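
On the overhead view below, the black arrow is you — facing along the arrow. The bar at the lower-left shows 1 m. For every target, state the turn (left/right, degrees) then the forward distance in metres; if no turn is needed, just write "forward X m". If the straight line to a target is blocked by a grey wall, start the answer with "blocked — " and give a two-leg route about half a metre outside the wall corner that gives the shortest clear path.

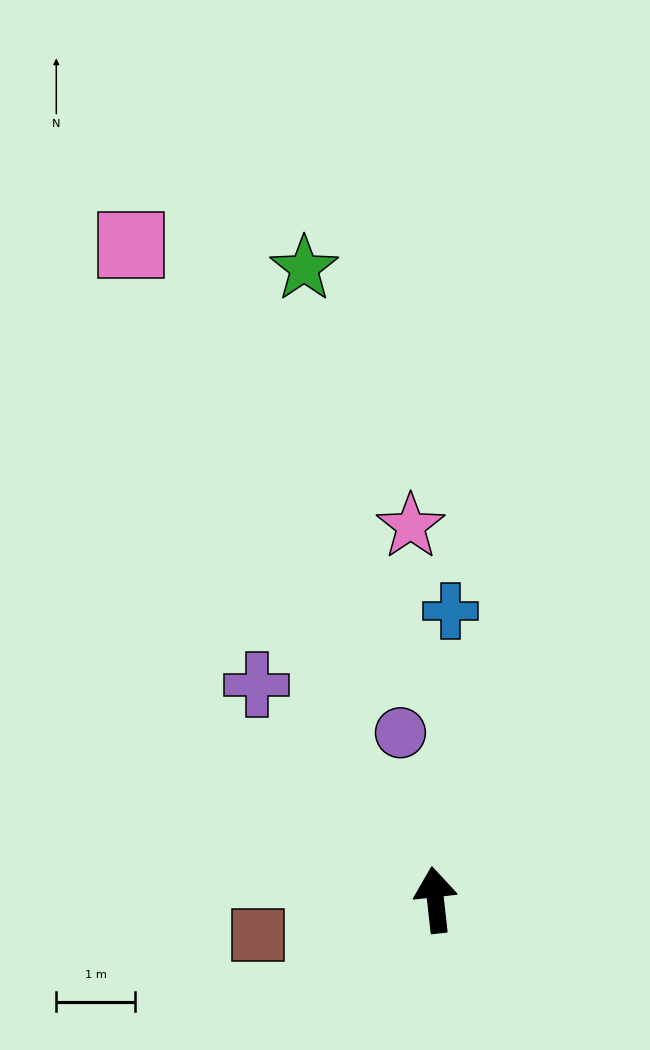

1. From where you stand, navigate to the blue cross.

turn right 9°, forward 3.7 m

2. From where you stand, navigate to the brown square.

turn left 95°, forward 2.3 m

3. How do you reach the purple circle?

turn left 6°, forward 2.2 m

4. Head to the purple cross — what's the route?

turn left 33°, forward 3.6 m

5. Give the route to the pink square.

turn left 19°, forward 9.2 m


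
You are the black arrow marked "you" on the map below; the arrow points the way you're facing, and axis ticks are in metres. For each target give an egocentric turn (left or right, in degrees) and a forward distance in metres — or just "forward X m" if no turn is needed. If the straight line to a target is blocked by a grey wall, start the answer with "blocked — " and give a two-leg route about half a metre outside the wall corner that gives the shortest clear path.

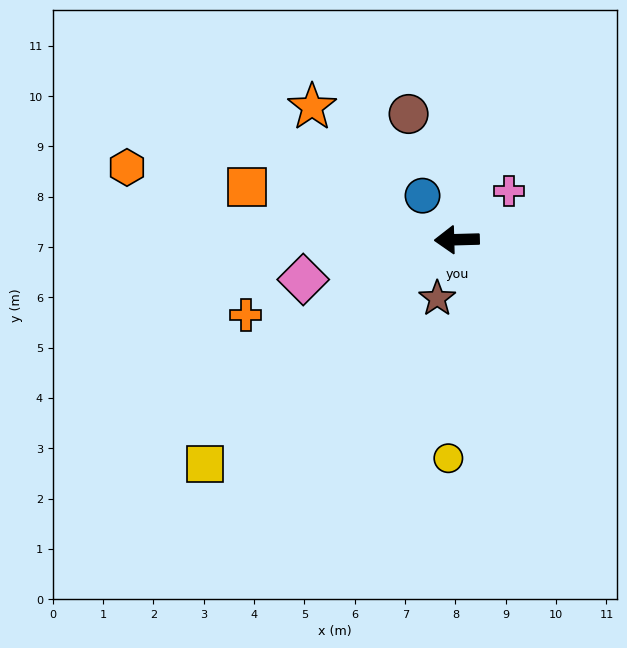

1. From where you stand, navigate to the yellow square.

turn left 40°, forward 6.7 m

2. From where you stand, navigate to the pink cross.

turn right 139°, forward 1.4 m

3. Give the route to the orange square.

turn right 16°, forward 4.3 m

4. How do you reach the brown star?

turn left 70°, forward 1.2 m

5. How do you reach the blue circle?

turn right 54°, forward 1.1 m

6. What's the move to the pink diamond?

turn left 13°, forward 3.2 m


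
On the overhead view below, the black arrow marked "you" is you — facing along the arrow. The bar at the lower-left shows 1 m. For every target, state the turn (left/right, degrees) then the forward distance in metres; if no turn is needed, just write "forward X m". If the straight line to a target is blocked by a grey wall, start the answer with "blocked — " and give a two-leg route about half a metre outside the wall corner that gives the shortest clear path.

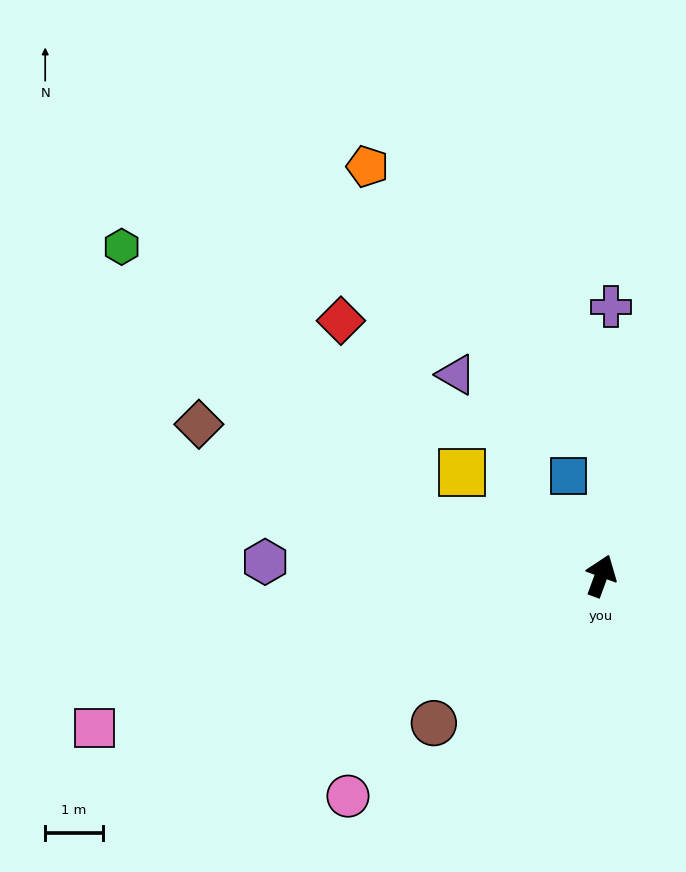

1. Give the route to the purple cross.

turn left 18°, forward 4.7 m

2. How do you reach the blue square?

turn left 38°, forward 1.8 m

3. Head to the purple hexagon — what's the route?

turn left 108°, forward 5.8 m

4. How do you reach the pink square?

turn left 127°, forward 9.1 m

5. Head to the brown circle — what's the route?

turn left 152°, forward 3.9 m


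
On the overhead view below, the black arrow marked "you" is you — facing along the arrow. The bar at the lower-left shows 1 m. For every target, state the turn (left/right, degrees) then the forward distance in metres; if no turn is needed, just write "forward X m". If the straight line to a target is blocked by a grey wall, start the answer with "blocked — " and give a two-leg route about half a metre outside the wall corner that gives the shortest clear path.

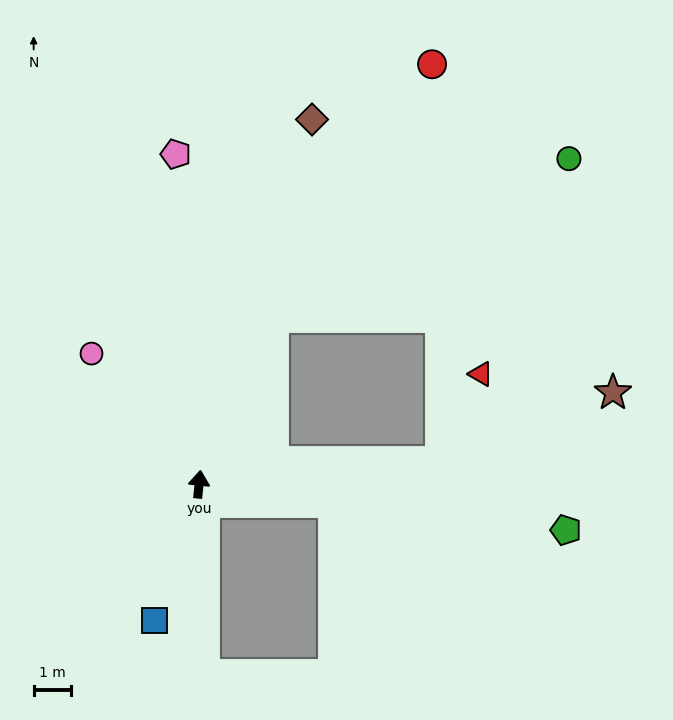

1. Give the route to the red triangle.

blocked — turn right 79°, forward 6.5 m, then turn left 61°, forward 2.6 m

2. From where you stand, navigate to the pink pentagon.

turn left 10°, forward 8.8 m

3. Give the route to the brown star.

blocked — turn right 79°, forward 6.5 m, then turn left 17°, forward 4.9 m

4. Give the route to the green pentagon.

turn right 91°, forward 9.8 m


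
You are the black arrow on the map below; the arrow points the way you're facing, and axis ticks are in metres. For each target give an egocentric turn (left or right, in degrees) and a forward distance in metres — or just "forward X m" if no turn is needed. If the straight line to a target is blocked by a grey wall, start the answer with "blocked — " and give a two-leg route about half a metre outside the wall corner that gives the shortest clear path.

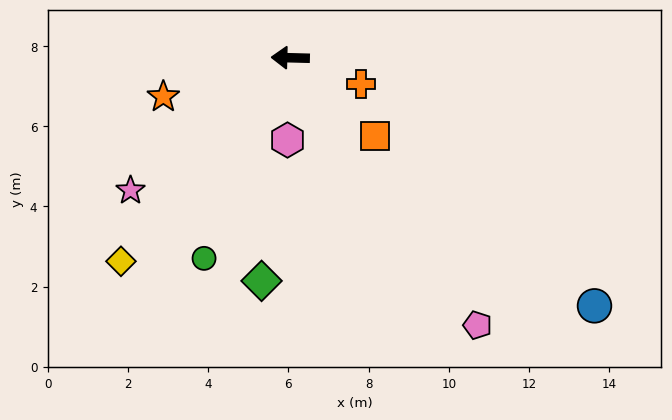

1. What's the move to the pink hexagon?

turn left 89°, forward 2.1 m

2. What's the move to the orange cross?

turn left 161°, forward 1.9 m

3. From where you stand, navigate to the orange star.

turn left 19°, forward 3.3 m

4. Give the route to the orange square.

turn left 139°, forward 2.9 m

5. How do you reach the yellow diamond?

turn left 52°, forward 6.6 m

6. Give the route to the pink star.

turn left 41°, forward 5.2 m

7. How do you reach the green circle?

turn left 68°, forward 5.4 m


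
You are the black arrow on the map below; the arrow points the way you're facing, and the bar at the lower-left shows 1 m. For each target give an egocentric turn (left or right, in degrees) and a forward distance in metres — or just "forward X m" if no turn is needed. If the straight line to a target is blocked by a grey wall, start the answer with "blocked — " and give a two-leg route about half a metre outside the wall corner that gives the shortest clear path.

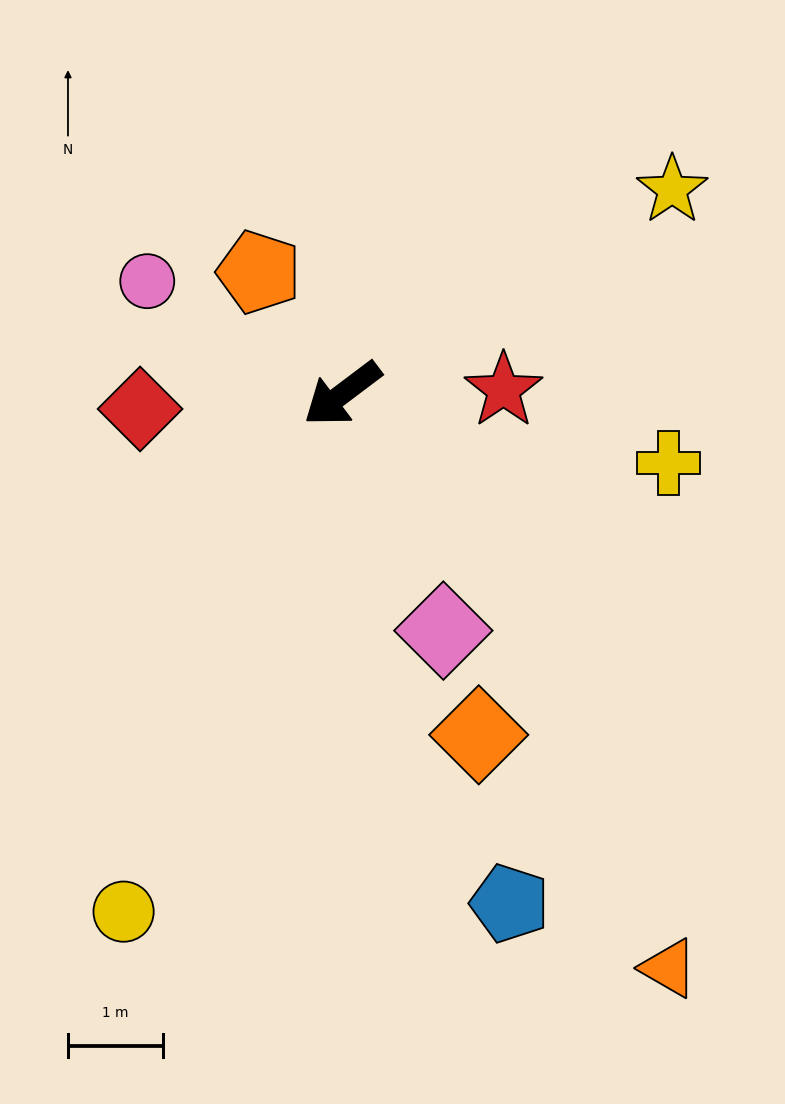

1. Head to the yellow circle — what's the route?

turn left 30°, forward 5.9 m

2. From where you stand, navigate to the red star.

turn left 144°, forward 1.7 m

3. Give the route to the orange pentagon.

turn right 93°, forward 1.6 m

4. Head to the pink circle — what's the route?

turn right 67°, forward 2.4 m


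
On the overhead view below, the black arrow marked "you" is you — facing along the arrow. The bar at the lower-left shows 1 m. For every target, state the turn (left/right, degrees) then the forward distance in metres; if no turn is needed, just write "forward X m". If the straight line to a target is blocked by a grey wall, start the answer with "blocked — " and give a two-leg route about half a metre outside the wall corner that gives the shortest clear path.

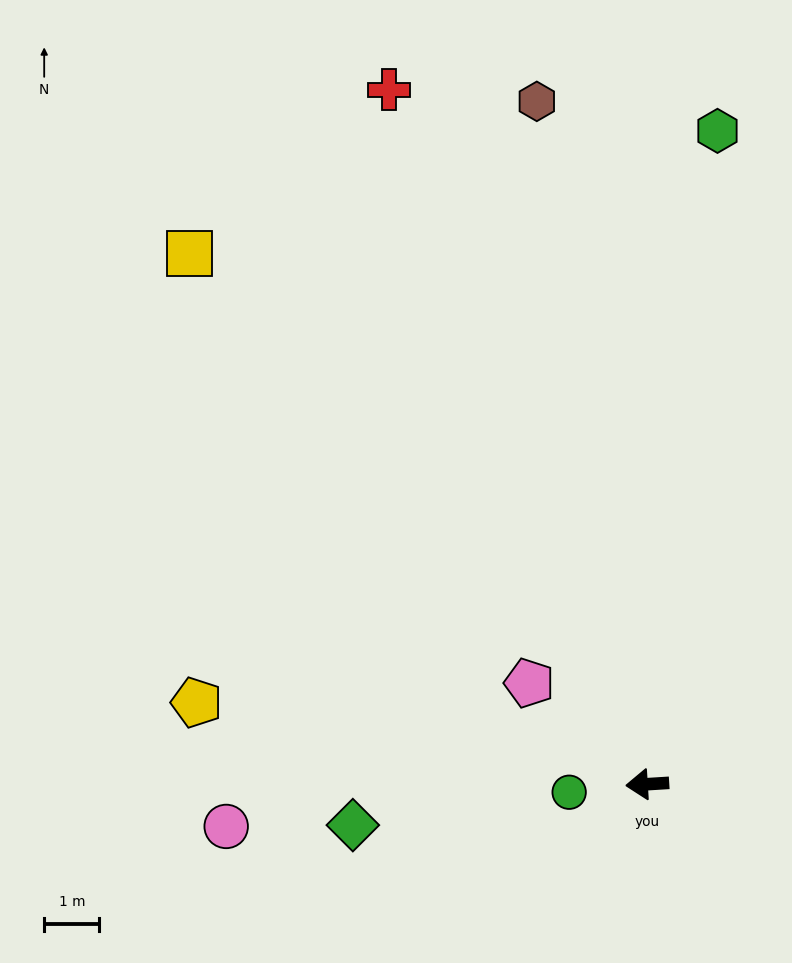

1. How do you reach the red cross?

turn right 73°, forward 13.4 m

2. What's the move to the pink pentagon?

turn right 44°, forward 2.8 m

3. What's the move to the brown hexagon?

turn right 84°, forward 12.5 m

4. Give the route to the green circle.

turn left 2°, forward 1.4 m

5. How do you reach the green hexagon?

turn right 100°, forward 11.9 m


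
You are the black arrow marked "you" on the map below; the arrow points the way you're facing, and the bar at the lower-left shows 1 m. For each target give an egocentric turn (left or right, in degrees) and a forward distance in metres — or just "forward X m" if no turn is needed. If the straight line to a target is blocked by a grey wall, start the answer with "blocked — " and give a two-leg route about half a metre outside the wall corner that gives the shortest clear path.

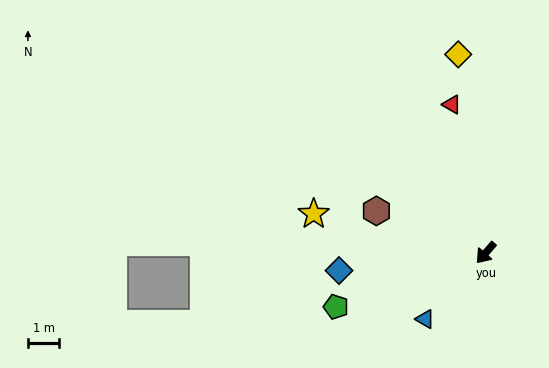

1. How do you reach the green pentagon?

turn right 29°, forward 5.1 m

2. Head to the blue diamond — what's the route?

turn right 42°, forward 4.7 m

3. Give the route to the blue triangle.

forward 2.9 m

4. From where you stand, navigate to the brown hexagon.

turn right 70°, forward 3.8 m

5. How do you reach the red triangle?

turn right 126°, forward 4.9 m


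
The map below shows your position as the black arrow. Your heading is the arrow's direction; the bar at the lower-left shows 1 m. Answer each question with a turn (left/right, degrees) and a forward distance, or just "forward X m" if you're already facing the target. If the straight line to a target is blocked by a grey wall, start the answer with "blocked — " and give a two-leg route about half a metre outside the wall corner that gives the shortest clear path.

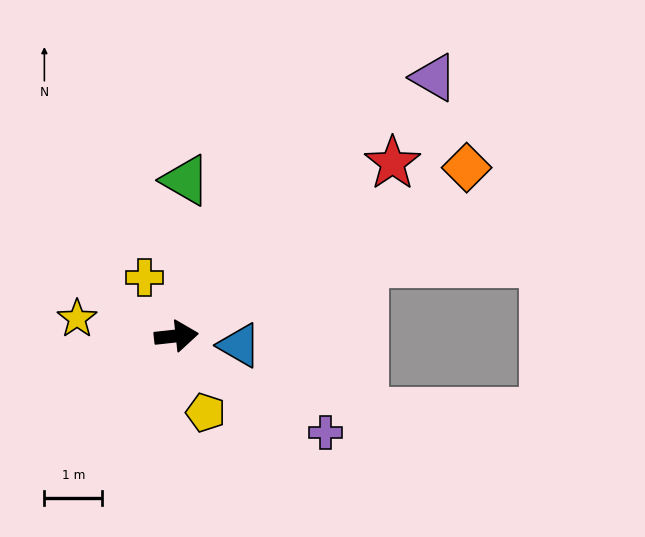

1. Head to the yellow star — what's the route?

turn left 164°, forward 1.7 m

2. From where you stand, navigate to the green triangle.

turn left 80°, forward 2.7 m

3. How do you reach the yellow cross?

turn left 112°, forward 1.2 m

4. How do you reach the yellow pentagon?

turn right 75°, forward 1.4 m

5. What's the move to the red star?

turn left 32°, forward 4.8 m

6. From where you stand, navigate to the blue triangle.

turn right 15°, forward 1.1 m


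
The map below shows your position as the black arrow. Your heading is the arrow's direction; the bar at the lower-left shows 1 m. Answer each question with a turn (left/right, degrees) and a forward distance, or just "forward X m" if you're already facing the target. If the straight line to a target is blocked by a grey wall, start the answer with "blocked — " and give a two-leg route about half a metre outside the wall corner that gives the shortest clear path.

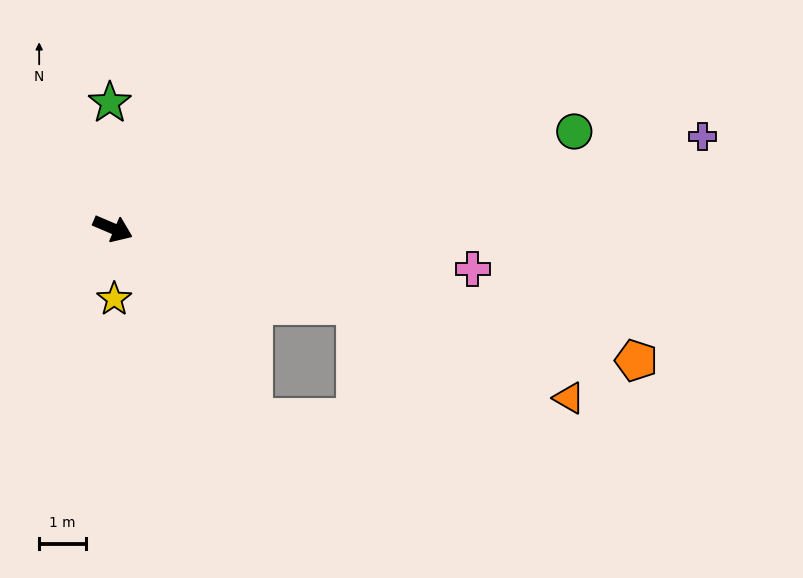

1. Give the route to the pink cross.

turn left 17°, forward 7.7 m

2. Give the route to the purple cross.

turn left 32°, forward 12.7 m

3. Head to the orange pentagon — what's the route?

turn left 9°, forward 11.5 m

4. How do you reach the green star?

turn left 115°, forward 2.7 m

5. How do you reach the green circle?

turn left 35°, forward 10.0 m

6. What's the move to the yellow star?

turn right 66°, forward 1.5 m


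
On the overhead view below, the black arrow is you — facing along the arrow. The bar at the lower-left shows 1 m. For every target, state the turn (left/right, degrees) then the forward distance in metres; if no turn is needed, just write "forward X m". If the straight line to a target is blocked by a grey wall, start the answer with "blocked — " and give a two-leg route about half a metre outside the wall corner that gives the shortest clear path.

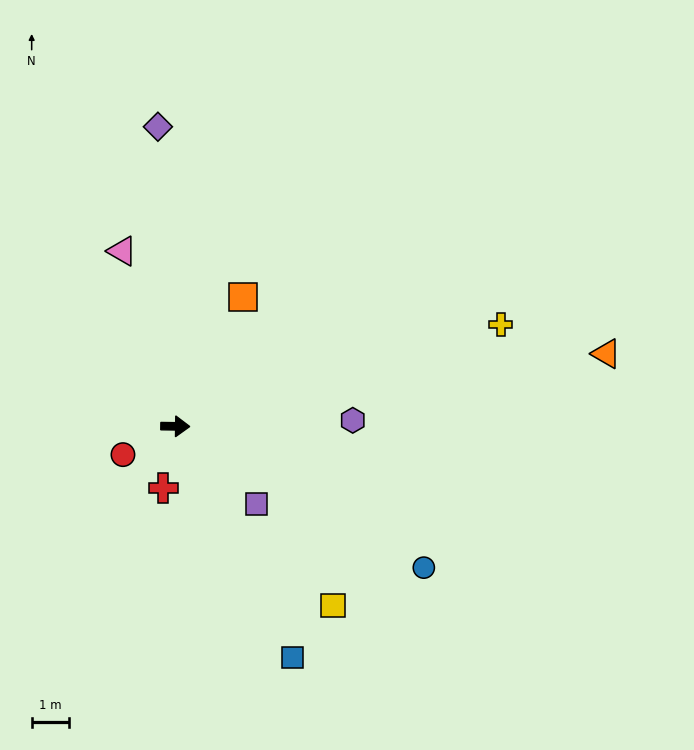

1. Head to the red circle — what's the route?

turn right 151°, forward 1.6 m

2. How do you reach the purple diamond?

turn left 94°, forward 8.0 m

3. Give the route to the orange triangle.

turn left 10°, forward 11.7 m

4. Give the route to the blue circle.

turn right 29°, forward 7.7 m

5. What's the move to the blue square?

turn right 62°, forward 6.9 m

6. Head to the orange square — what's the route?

turn left 63°, forward 3.9 m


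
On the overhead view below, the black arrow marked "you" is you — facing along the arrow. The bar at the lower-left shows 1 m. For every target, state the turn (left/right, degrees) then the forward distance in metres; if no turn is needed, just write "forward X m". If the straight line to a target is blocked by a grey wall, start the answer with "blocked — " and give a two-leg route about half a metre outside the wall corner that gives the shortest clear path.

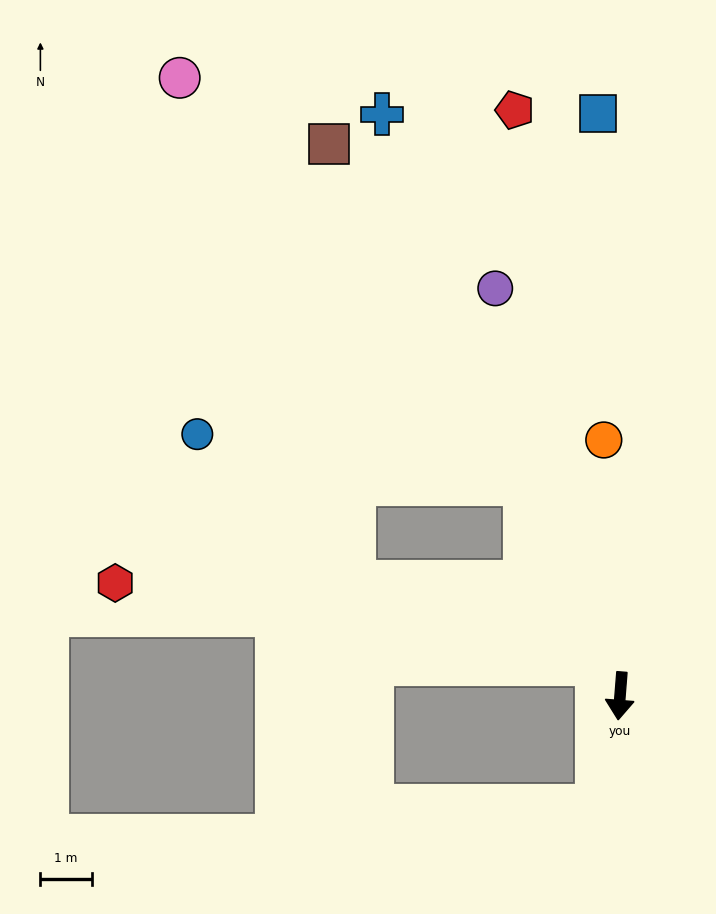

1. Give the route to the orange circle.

turn right 172°, forward 5.0 m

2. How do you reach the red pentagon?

turn right 165°, forward 11.6 m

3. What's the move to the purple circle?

turn right 158°, forward 8.3 m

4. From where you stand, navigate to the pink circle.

blocked — turn right 151°, forward 4.5 m, then turn left 16°, forward 10.4 m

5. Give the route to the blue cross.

turn right 153°, forward 12.3 m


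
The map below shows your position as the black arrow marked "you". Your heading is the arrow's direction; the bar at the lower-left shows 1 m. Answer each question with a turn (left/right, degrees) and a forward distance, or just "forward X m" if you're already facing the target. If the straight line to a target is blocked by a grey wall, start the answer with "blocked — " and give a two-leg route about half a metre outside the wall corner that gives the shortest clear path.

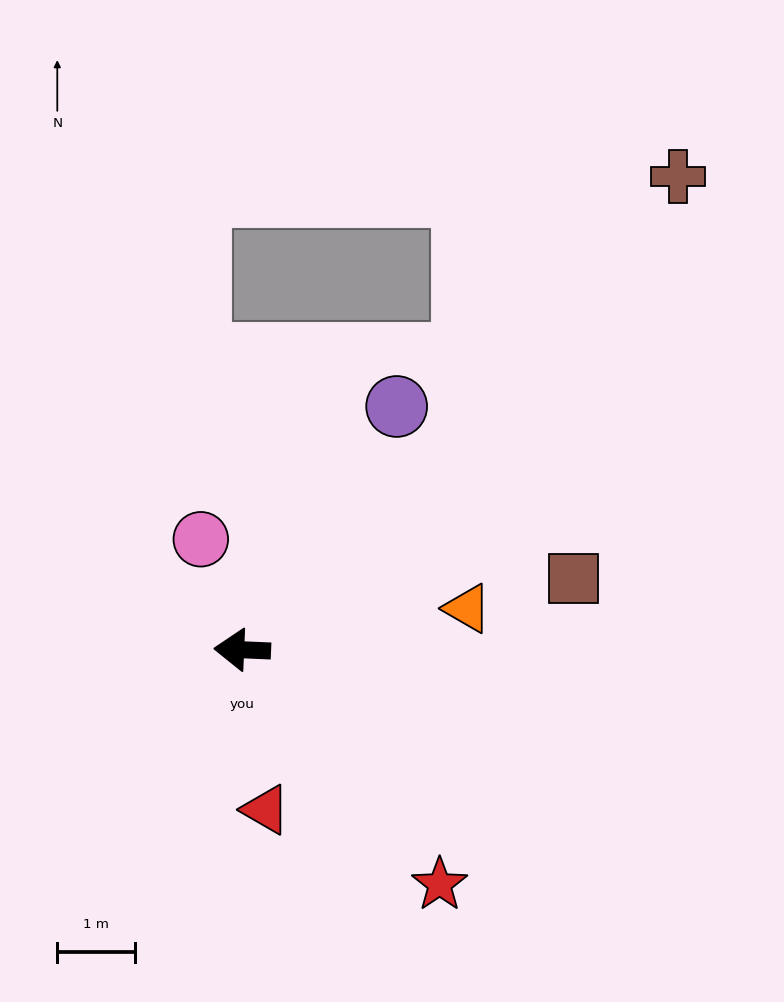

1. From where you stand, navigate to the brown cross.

turn right 130°, forward 8.3 m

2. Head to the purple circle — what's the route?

turn right 120°, forward 3.7 m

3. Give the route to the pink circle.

turn right 67°, forward 1.5 m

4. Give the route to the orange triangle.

turn right 167°, forward 3.0 m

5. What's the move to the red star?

turn left 133°, forward 4.0 m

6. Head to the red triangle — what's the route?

turn left 101°, forward 2.1 m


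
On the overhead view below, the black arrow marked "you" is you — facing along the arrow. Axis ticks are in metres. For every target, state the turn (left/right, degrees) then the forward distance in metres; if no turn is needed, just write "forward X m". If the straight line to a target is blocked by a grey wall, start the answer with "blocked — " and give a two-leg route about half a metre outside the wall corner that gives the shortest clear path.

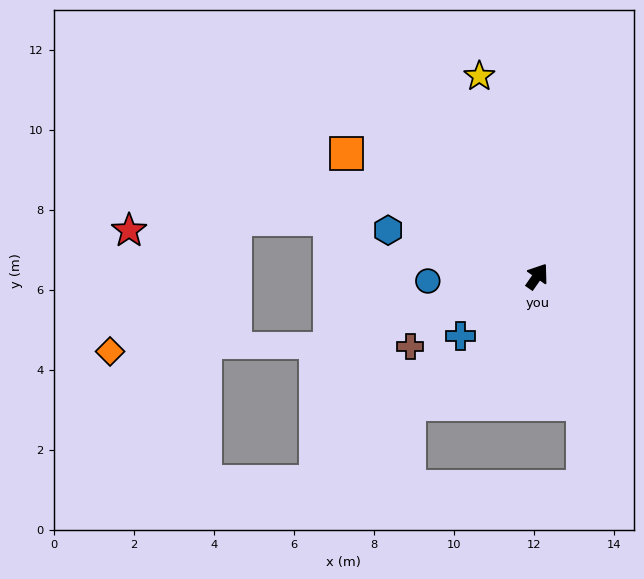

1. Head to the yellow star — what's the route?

turn left 51°, forward 5.2 m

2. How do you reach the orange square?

turn left 92°, forward 5.7 m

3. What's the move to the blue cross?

turn left 163°, forward 2.4 m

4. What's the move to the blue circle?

turn left 127°, forward 2.7 m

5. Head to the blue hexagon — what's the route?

turn left 108°, forward 3.9 m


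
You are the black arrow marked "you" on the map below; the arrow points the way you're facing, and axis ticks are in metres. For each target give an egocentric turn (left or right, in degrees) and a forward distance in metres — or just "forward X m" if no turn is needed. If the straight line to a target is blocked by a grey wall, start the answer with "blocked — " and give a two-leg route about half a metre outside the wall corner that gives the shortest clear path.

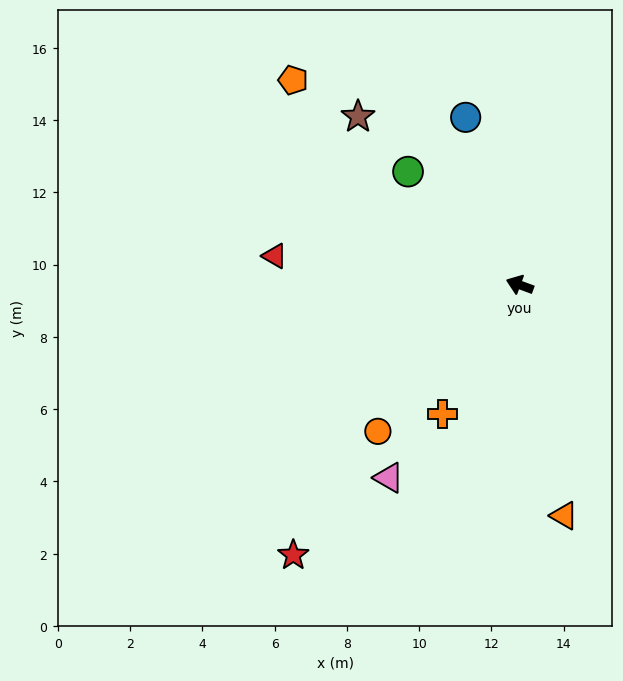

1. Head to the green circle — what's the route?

turn right 25°, forward 4.4 m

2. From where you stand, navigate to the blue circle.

turn right 52°, forward 4.9 m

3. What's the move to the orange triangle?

turn left 121°, forward 6.5 m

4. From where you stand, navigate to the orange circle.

turn left 66°, forward 5.6 m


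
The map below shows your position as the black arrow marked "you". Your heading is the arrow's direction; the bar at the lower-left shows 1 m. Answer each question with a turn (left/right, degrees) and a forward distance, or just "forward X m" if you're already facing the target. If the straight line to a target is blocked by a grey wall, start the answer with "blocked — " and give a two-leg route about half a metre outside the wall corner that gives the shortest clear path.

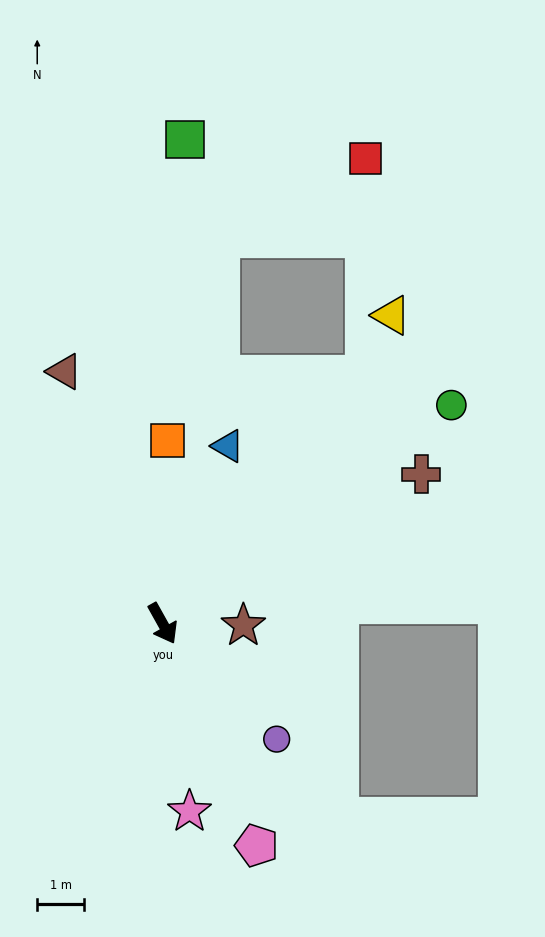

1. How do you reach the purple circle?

turn left 15°, forward 3.5 m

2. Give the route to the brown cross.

turn left 91°, forward 6.4 m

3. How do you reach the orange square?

turn left 149°, forward 3.9 m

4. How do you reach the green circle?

turn left 98°, forward 7.8 m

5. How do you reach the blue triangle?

turn left 131°, forward 4.1 m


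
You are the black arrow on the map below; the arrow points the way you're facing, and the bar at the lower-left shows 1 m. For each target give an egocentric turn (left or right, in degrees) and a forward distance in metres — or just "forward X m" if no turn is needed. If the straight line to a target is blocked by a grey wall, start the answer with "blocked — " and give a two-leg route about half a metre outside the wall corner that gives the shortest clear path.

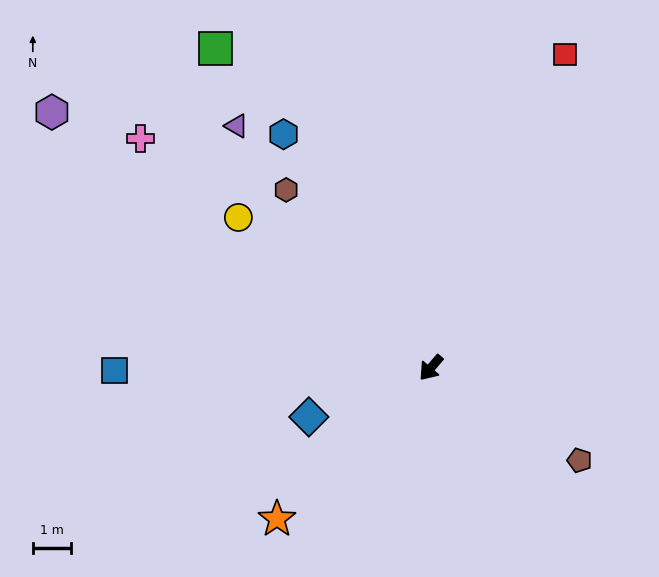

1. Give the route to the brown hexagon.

turn right 100°, forward 6.0 m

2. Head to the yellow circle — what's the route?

turn right 88°, forward 6.4 m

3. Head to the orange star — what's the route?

turn right 5°, forward 5.7 m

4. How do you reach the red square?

turn right 163°, forward 8.9 m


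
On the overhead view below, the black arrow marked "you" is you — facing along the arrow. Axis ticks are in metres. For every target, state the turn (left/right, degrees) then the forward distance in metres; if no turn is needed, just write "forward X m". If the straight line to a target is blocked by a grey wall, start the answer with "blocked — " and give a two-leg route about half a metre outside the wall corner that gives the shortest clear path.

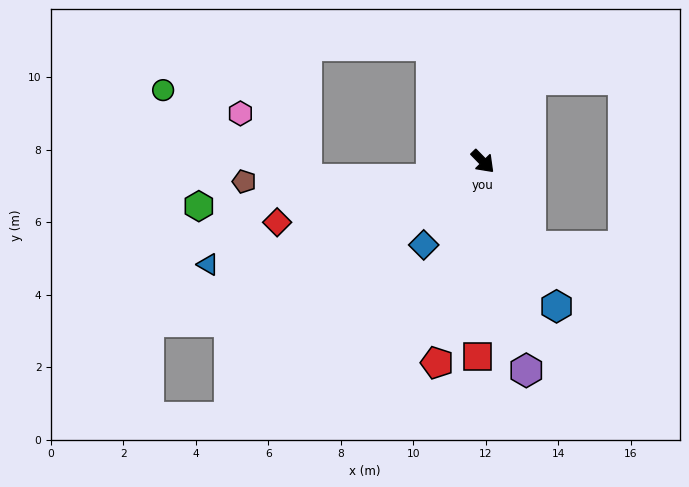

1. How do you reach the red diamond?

turn right 118°, forward 5.9 m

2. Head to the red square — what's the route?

turn right 46°, forward 5.4 m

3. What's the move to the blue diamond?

turn right 80°, forward 2.8 m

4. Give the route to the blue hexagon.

turn right 17°, forward 4.5 m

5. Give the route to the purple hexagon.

turn right 33°, forward 5.9 m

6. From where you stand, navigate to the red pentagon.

turn right 57°, forward 5.7 m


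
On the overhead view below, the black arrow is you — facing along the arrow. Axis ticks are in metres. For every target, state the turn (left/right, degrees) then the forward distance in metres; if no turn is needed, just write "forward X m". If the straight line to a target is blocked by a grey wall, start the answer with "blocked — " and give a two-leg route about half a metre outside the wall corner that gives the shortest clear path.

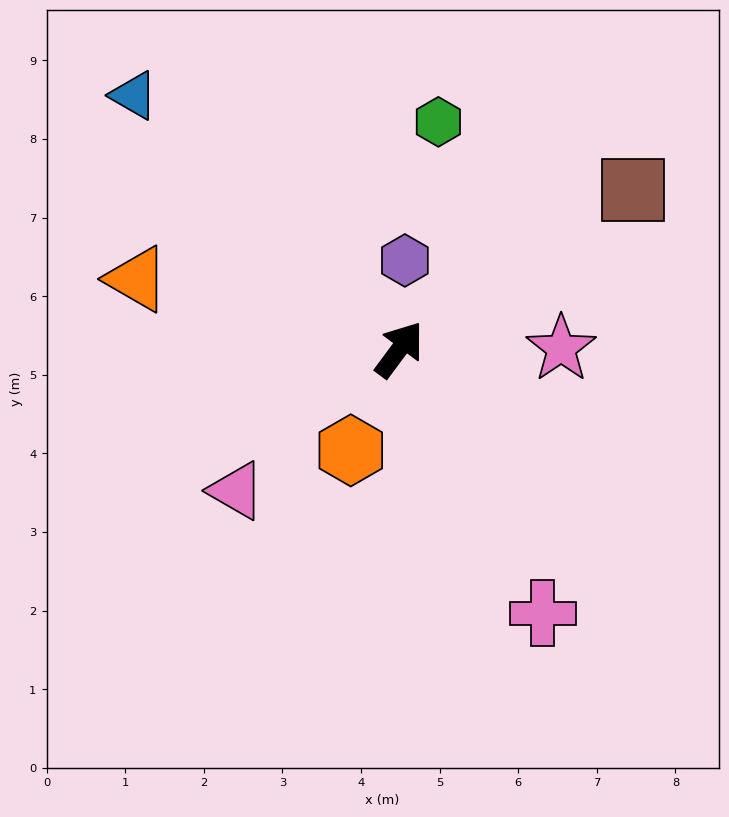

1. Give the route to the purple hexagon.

turn left 33°, forward 1.1 m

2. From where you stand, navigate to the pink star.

turn right 53°, forward 2.1 m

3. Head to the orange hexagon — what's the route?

turn right 169°, forward 1.4 m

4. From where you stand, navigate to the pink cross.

turn right 115°, forward 3.8 m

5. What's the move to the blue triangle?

turn left 83°, forward 4.7 m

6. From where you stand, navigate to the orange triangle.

turn left 112°, forward 3.5 m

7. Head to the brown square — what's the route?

turn right 19°, forward 3.6 m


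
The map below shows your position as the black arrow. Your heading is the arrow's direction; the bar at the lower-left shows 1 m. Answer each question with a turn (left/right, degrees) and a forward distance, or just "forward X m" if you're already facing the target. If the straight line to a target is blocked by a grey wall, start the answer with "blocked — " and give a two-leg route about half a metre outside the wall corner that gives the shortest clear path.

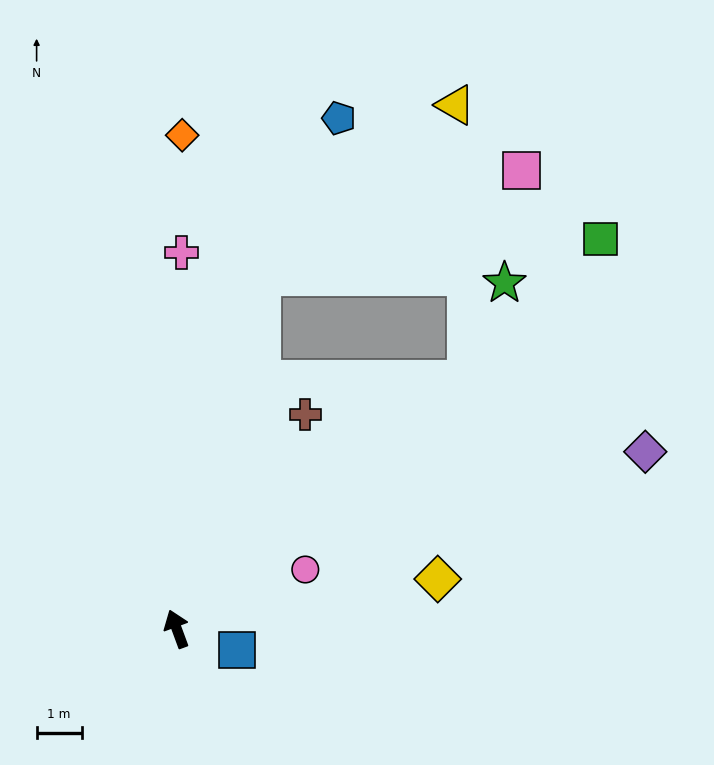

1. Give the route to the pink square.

blocked — turn right 34°, forward 8.1 m, then turn right 54°, forward 6.3 m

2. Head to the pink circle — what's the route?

turn right 85°, forward 3.2 m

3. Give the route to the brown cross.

turn right 51°, forward 5.6 m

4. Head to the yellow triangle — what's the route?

blocked — turn right 34°, forward 8.1 m, then turn right 35°, forward 5.8 m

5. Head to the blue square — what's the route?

turn right 130°, forward 1.4 m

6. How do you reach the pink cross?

turn right 21°, forward 8.4 m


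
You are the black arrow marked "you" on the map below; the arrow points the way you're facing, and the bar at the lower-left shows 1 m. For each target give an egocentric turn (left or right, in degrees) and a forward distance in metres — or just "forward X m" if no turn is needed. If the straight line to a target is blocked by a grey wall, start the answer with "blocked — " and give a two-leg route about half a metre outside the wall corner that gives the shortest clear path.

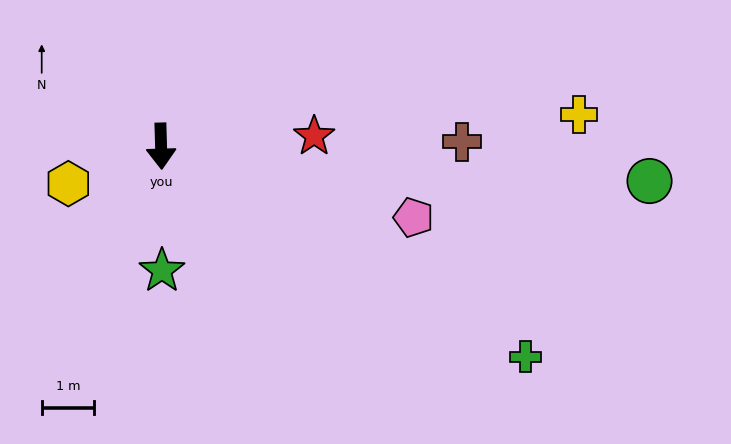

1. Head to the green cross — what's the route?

turn left 58°, forward 8.0 m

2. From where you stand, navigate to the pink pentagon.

turn left 73°, forward 5.0 m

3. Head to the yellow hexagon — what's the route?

turn right 70°, forward 1.9 m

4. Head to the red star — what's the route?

turn left 92°, forward 2.9 m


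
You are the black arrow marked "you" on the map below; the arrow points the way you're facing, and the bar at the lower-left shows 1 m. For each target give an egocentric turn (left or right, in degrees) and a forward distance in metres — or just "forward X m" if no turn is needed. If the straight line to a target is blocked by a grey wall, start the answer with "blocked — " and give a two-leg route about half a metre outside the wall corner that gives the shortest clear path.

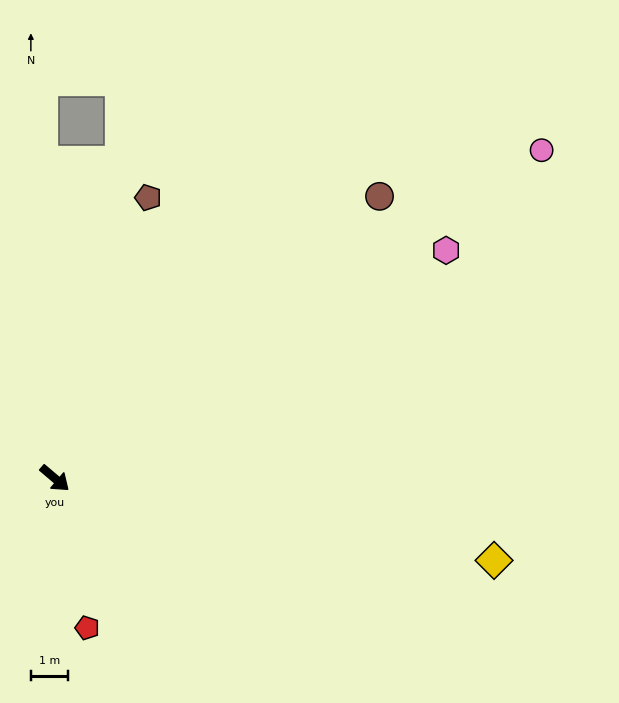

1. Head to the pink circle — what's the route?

turn left 74°, forward 16.0 m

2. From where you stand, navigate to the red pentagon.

turn right 37°, forward 4.2 m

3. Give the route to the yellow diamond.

turn left 30°, forward 12.2 m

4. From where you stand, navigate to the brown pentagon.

turn left 112°, forward 8.1 m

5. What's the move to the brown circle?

turn left 81°, forward 11.7 m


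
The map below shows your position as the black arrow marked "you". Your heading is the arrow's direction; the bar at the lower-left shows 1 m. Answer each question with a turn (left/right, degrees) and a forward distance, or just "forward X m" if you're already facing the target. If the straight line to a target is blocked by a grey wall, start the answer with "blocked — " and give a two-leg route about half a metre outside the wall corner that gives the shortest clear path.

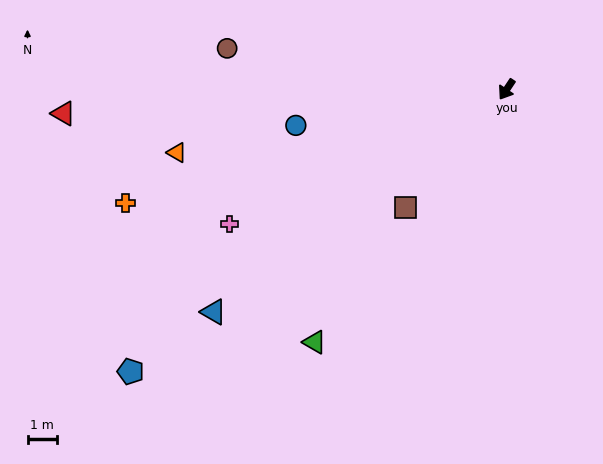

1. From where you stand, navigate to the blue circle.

turn right 47°, forward 7.3 m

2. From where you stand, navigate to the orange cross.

turn right 40°, forward 13.6 m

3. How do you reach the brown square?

turn right 7°, forward 5.3 m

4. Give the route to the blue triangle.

turn right 19°, forward 12.6 m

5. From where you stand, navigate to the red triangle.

turn right 53°, forward 15.2 m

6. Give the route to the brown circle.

turn right 65°, forward 9.7 m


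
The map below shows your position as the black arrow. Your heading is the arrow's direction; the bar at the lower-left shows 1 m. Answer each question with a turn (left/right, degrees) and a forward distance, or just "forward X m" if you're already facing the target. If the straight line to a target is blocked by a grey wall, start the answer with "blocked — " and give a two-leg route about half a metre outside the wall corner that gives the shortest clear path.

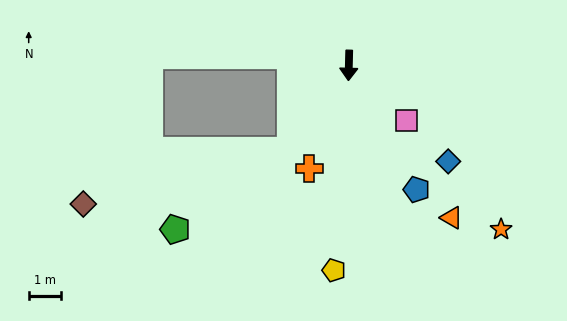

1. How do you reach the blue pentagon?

turn left 30°, forward 4.4 m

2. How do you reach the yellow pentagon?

turn right 3°, forward 6.3 m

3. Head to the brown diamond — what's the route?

blocked — turn right 33°, forward 3.2 m, then turn right 41°, forward 6.6 m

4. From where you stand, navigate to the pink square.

turn left 48°, forward 2.4 m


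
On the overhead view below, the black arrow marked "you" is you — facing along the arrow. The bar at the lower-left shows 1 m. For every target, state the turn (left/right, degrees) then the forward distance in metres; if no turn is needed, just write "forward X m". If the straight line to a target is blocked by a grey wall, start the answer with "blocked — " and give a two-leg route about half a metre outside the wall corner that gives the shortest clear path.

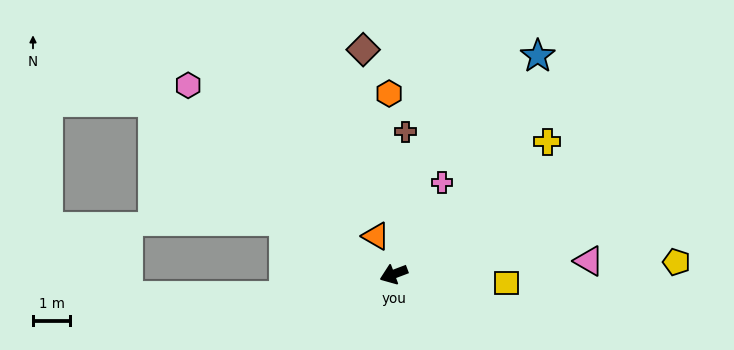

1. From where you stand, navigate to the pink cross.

turn right 138°, forward 2.8 m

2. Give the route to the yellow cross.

turn right 160°, forward 5.5 m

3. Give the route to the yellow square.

turn left 155°, forward 3.1 m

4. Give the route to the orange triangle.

turn right 86°, forward 1.1 m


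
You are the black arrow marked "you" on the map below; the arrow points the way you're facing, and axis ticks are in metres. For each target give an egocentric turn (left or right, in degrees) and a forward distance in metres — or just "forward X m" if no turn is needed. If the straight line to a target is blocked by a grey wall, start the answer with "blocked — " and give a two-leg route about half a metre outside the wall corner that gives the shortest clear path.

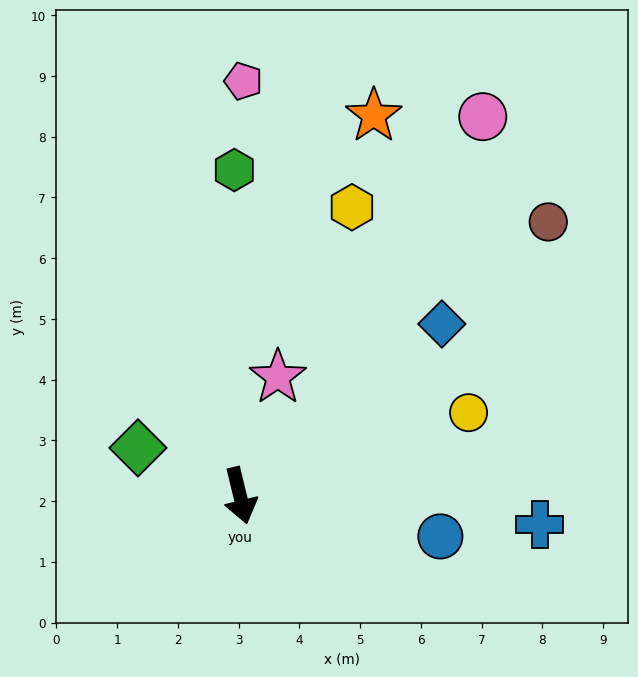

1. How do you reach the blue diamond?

turn left 117°, forward 4.4 m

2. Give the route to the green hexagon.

turn left 167°, forward 5.4 m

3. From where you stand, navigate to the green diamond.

turn right 129°, forward 1.9 m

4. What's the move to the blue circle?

turn left 65°, forward 3.4 m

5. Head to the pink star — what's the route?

turn left 149°, forward 2.0 m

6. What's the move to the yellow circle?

turn left 96°, forward 4.0 m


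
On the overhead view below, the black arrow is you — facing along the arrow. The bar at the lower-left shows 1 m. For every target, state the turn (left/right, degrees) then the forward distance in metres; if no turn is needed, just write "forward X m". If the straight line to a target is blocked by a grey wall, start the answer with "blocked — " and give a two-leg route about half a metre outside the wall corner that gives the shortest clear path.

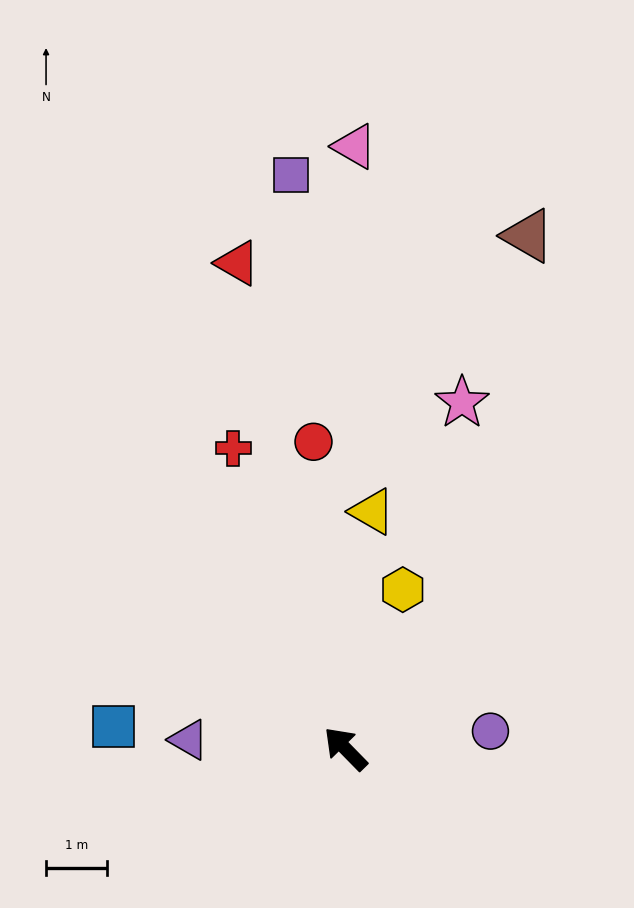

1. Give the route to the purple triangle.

turn left 42°, forward 2.6 m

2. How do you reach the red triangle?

turn right 32°, forward 8.2 m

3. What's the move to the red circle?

turn right 38°, forward 5.1 m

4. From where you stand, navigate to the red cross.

turn right 24°, forward 5.3 m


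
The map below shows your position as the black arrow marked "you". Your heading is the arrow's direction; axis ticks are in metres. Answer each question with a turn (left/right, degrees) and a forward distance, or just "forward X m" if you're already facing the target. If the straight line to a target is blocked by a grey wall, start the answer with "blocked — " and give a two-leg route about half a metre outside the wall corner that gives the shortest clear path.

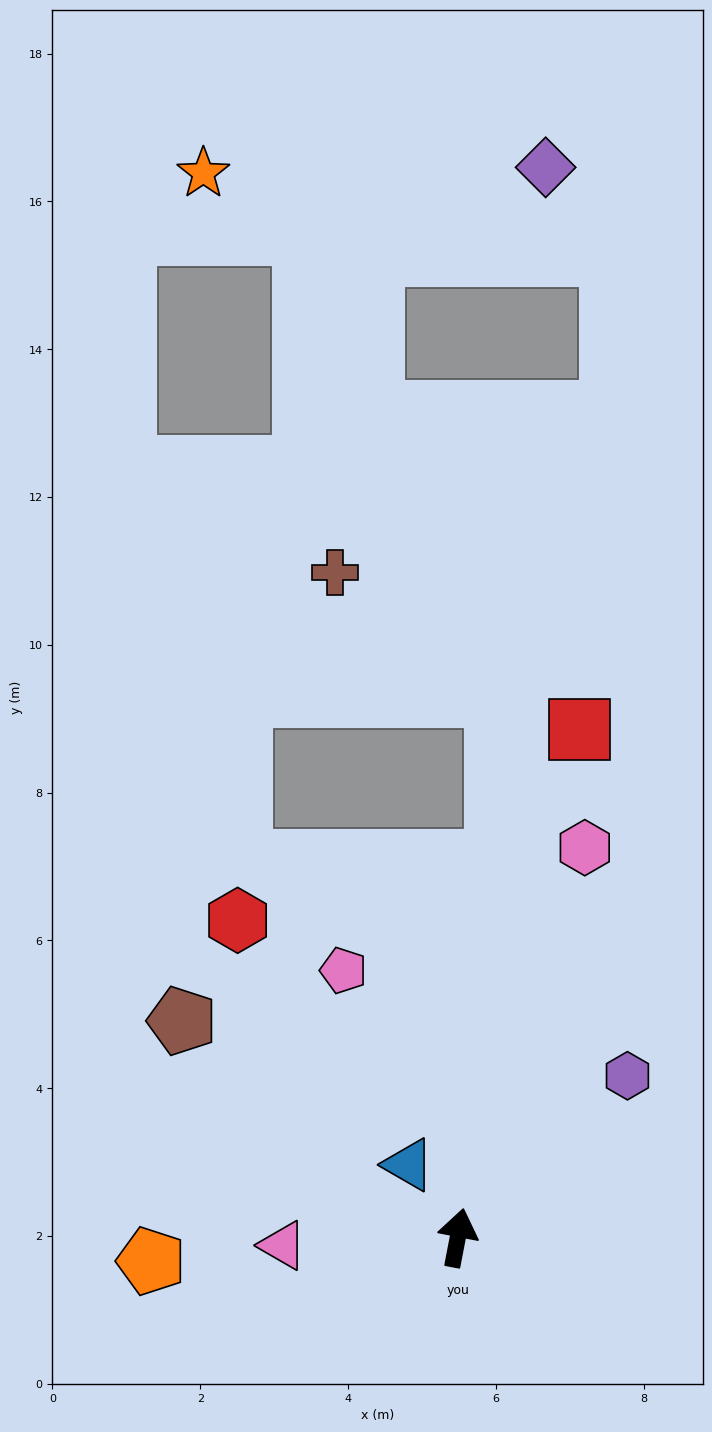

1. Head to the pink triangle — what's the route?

turn left 103°, forward 2.4 m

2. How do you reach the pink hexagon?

turn right 7°, forward 5.6 m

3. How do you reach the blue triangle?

turn left 45°, forward 1.2 m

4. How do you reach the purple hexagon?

turn right 35°, forward 3.2 m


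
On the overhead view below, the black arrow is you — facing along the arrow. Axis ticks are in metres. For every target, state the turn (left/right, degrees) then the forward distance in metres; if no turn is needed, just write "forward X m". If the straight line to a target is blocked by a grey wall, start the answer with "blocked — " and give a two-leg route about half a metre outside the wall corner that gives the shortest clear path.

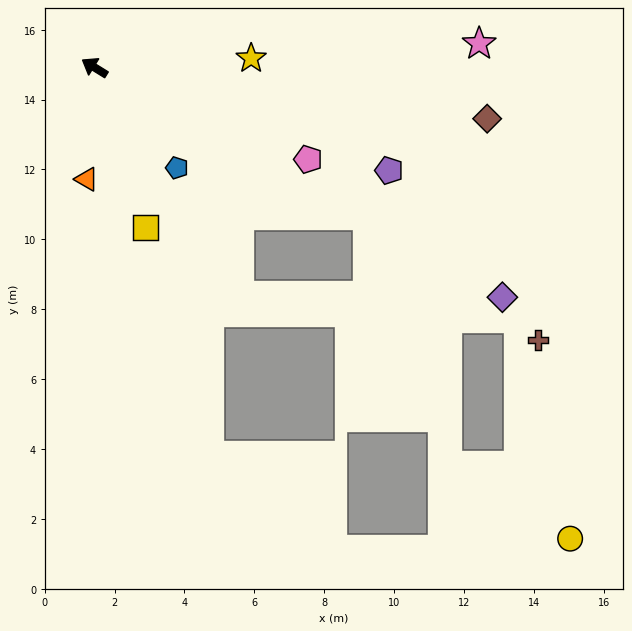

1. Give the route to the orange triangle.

turn left 118°, forward 3.2 m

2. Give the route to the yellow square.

turn left 139°, forward 4.8 m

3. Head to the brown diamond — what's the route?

turn right 156°, forward 11.3 m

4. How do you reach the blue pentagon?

turn left 161°, forward 3.7 m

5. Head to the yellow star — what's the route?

turn right 145°, forward 4.5 m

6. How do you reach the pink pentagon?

turn right 172°, forward 6.7 m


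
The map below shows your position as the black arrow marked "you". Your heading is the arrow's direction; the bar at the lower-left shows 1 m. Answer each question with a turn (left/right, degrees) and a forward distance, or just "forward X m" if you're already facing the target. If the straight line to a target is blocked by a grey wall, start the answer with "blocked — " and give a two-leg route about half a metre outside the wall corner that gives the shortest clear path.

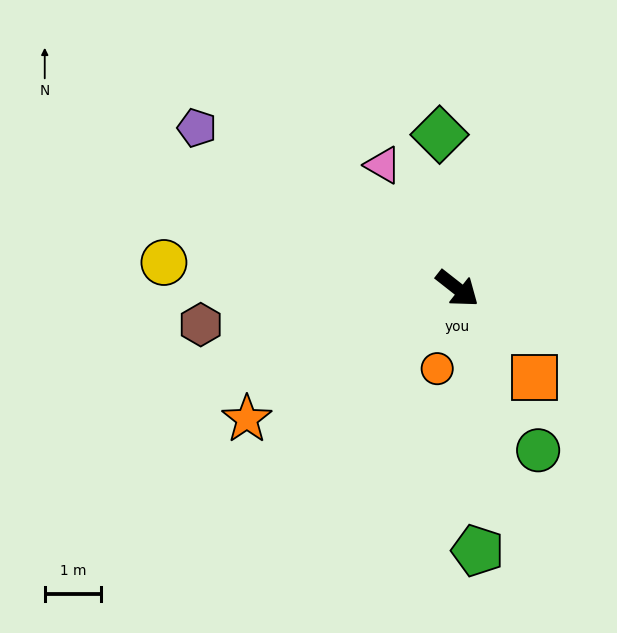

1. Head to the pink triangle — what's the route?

turn left 159°, forward 2.6 m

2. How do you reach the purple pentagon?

turn right 174°, forward 5.4 m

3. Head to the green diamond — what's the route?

turn left 135°, forward 2.7 m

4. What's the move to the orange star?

turn right 110°, forward 4.4 m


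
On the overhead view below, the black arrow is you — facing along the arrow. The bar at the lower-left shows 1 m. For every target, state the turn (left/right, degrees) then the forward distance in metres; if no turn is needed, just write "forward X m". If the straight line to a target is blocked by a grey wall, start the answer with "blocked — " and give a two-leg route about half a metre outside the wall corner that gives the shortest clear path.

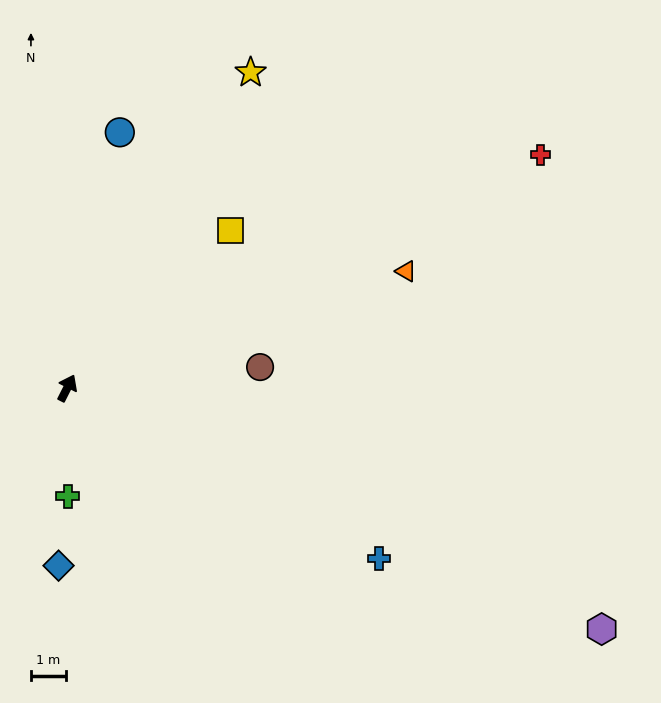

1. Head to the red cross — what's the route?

turn right 37°, forward 15.2 m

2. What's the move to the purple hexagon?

turn right 88°, forward 16.9 m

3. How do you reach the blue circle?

turn left 15°, forward 7.5 m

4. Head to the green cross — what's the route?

turn right 153°, forward 3.1 m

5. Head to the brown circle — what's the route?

turn right 57°, forward 5.6 m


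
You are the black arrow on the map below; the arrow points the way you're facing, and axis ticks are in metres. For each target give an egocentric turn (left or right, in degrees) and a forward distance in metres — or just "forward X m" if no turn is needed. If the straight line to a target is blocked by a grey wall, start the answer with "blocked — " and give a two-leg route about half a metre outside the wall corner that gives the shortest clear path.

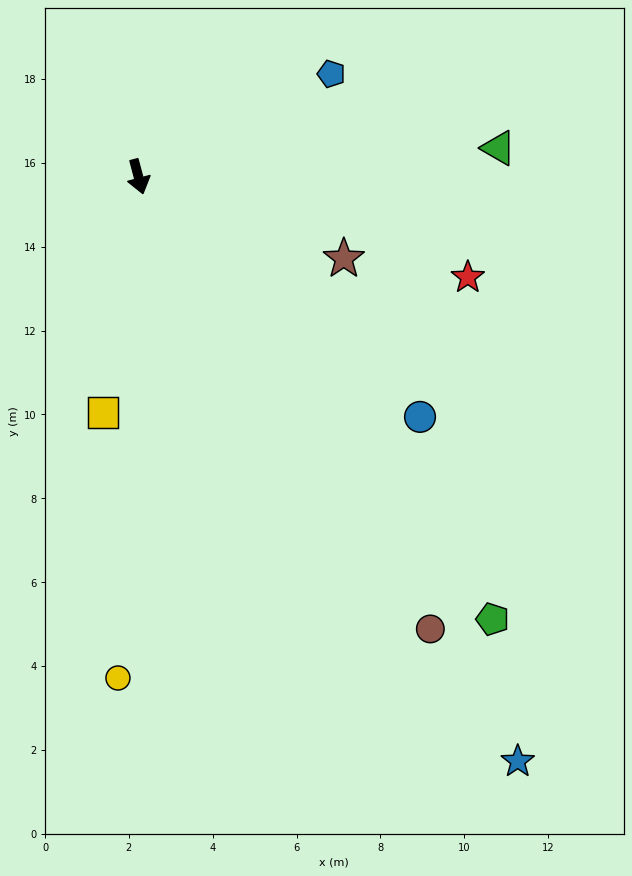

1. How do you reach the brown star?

turn left 53°, forward 5.3 m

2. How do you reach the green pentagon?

turn left 24°, forward 13.5 m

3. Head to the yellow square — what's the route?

turn right 23°, forward 5.7 m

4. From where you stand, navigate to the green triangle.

turn left 80°, forward 8.6 m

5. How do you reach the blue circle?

turn left 35°, forward 8.8 m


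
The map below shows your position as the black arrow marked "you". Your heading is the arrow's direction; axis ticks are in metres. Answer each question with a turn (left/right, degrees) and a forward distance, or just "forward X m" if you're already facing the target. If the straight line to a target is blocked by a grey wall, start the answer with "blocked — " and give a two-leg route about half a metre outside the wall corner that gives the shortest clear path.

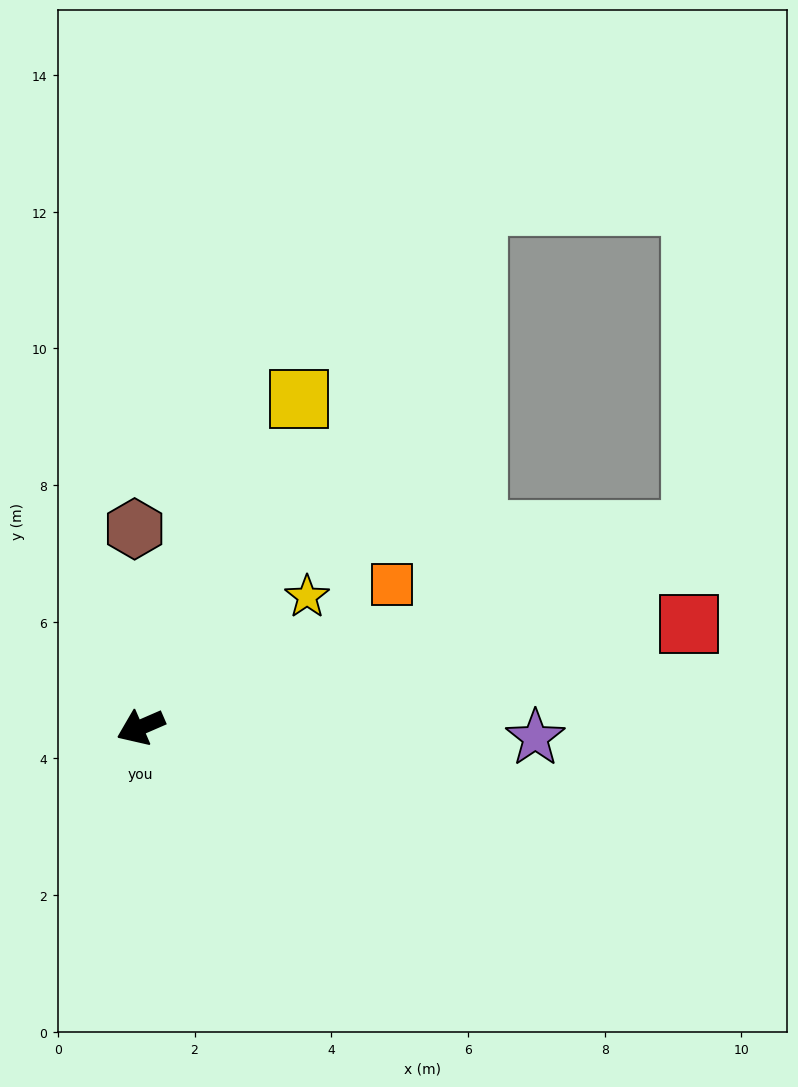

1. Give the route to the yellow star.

turn right 165°, forward 3.1 m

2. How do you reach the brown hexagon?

turn right 112°, forward 2.9 m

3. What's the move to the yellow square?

turn right 139°, forward 5.3 m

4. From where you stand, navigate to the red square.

turn left 167°, forward 8.2 m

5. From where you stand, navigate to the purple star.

turn left 155°, forward 5.8 m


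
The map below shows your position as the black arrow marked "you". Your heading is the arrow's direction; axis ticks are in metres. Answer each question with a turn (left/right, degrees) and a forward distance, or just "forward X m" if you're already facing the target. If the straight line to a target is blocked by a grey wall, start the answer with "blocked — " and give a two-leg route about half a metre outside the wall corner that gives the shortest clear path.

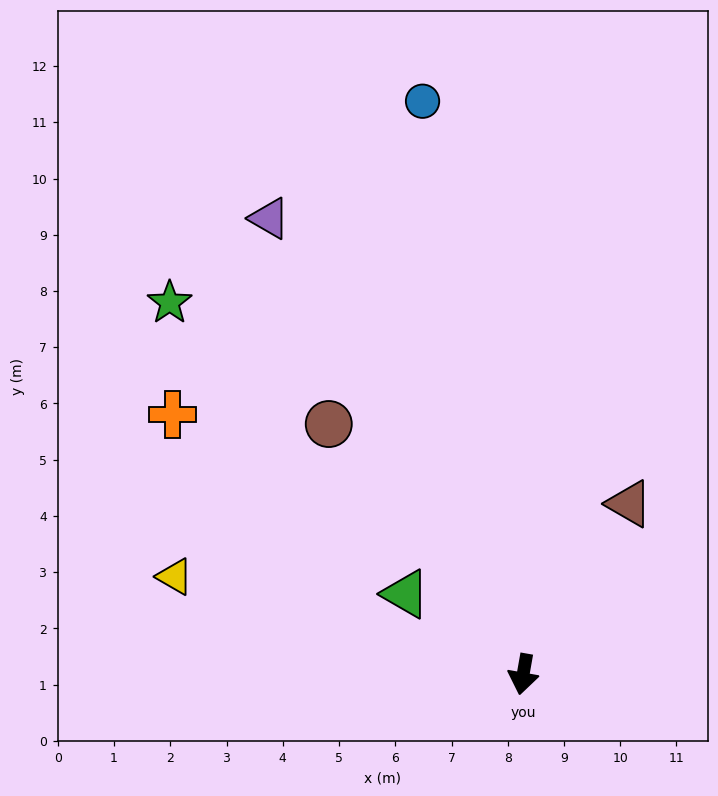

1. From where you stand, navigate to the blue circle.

turn right 160°, forward 10.3 m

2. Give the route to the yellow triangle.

turn right 96°, forward 6.4 m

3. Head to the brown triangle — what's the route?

turn left 158°, forward 3.6 m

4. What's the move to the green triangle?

turn right 114°, forward 2.5 m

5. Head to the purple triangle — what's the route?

turn right 141°, forward 9.3 m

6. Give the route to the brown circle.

turn right 132°, forward 5.6 m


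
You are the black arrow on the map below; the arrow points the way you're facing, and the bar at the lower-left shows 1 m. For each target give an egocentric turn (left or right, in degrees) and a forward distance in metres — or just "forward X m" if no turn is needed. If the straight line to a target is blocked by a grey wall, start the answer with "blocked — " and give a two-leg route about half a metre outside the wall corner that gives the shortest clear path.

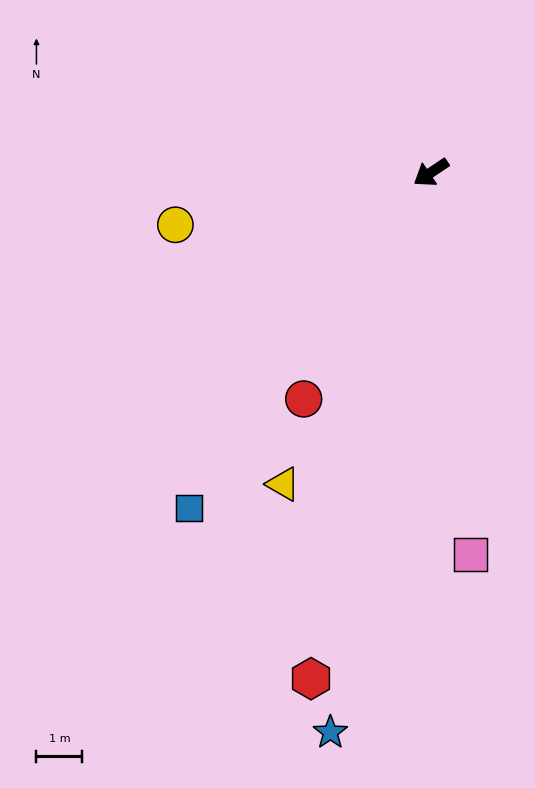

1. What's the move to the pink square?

turn left 62°, forward 8.4 m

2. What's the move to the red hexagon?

turn left 43°, forward 11.4 m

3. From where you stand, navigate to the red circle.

turn left 27°, forward 5.7 m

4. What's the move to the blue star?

turn left 46°, forward 12.4 m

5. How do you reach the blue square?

turn left 20°, forward 9.0 m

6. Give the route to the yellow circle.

turn right 22°, forward 5.7 m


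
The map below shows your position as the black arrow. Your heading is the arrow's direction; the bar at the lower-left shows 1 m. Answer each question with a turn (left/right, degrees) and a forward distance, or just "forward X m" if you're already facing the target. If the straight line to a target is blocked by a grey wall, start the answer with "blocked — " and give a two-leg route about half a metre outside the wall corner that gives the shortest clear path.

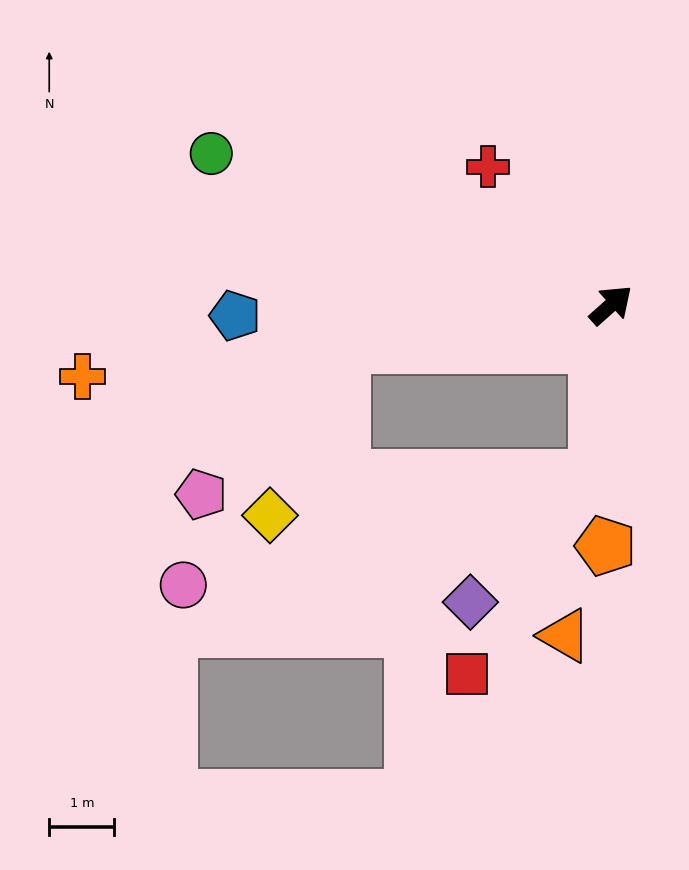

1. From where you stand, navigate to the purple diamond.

blocked — turn right 137°, forward 2.7 m, then turn right 40°, forward 2.7 m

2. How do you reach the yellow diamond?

blocked — turn left 147°, forward 4.2 m, then turn left 58°, forward 2.8 m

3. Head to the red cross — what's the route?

turn left 90°, forward 2.8 m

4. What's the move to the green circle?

turn left 118°, forward 6.6 m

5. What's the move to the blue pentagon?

turn left 140°, forward 5.8 m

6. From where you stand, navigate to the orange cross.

turn left 146°, forward 8.2 m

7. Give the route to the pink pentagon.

blocked — turn left 147°, forward 4.2 m, then turn left 38°, forward 3.1 m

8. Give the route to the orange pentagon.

turn right 133°, forward 3.7 m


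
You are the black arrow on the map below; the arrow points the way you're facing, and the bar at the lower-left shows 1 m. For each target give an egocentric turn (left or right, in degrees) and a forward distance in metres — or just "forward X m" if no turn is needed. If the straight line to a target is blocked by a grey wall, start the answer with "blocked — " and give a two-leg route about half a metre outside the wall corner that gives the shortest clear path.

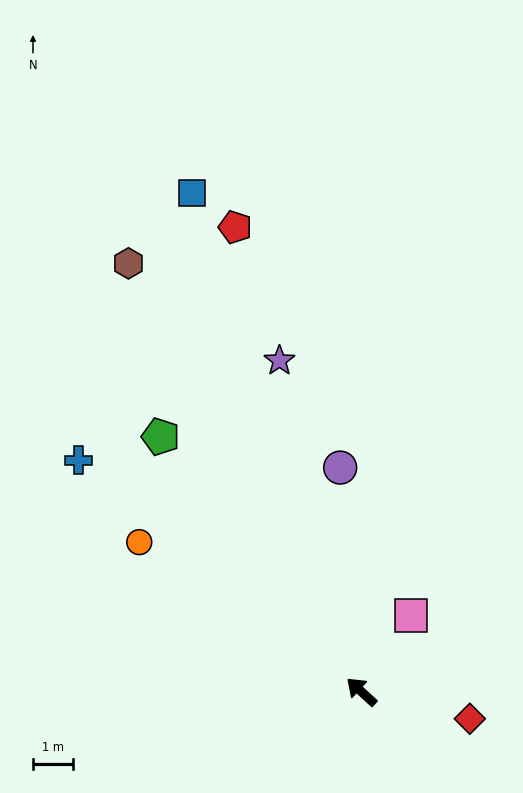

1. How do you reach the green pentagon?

turn right 9°, forward 8.2 m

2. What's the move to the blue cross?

turn left 3°, forward 9.2 m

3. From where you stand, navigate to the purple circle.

turn right 42°, forward 5.7 m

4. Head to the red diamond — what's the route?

turn right 152°, forward 2.8 m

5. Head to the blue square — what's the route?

turn right 29°, forward 13.3 m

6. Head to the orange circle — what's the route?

turn left 9°, forward 6.8 m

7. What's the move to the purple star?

turn right 34°, forward 8.6 m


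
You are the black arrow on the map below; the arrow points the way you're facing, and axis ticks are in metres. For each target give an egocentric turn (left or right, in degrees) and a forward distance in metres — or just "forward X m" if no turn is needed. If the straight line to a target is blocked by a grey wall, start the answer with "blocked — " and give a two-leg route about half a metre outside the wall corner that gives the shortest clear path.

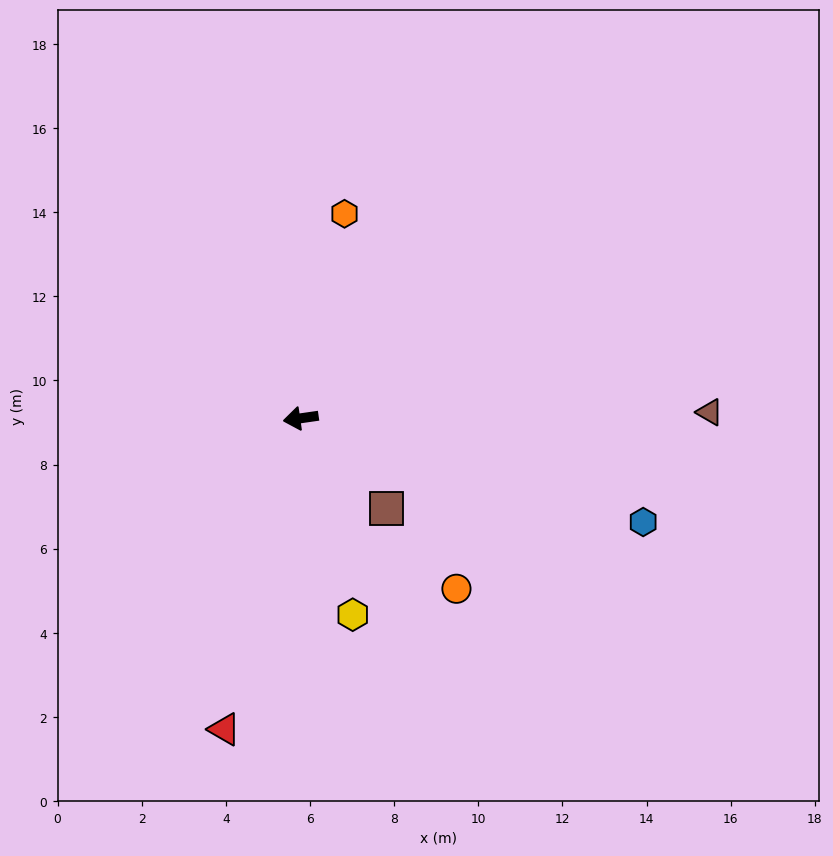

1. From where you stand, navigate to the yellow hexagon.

turn left 97°, forward 4.8 m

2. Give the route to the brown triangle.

turn left 173°, forward 9.7 m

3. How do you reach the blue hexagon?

turn left 155°, forward 8.5 m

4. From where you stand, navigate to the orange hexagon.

turn right 110°, forward 5.0 m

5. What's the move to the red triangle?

turn left 68°, forward 7.6 m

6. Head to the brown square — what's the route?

turn left 126°, forward 3.0 m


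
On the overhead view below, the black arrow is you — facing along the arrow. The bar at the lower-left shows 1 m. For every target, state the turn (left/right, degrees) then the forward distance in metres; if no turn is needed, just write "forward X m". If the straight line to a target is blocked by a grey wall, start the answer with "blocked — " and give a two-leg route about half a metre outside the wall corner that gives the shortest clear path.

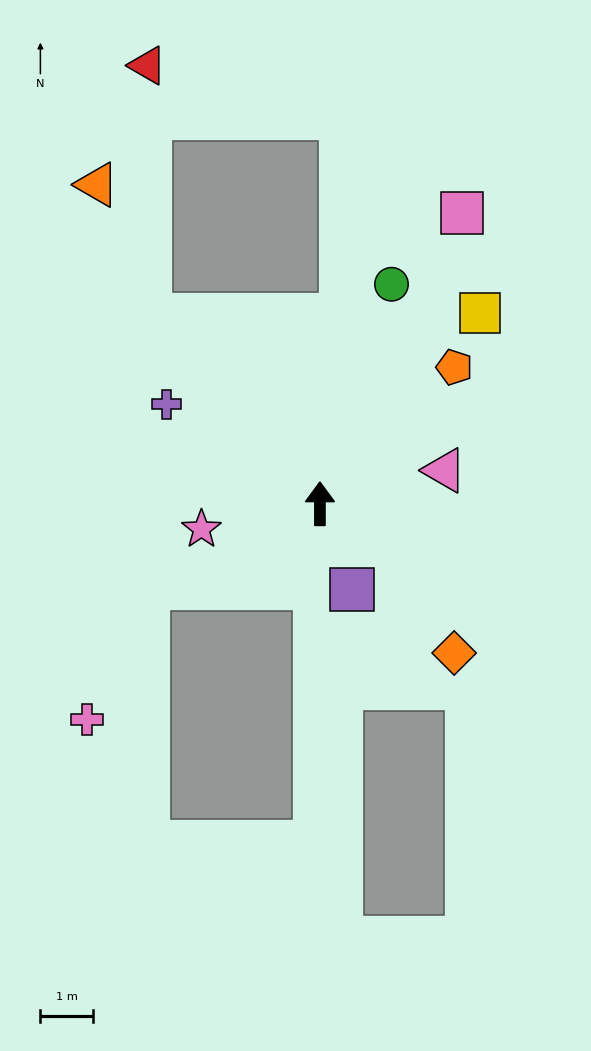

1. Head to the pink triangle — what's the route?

turn right 75°, forward 2.5 m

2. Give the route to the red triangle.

blocked — turn left 42°, forward 4.9 m, then turn right 42°, forward 4.8 m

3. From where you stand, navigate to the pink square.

turn right 26°, forward 6.2 m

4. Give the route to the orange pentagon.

turn right 45°, forward 3.7 m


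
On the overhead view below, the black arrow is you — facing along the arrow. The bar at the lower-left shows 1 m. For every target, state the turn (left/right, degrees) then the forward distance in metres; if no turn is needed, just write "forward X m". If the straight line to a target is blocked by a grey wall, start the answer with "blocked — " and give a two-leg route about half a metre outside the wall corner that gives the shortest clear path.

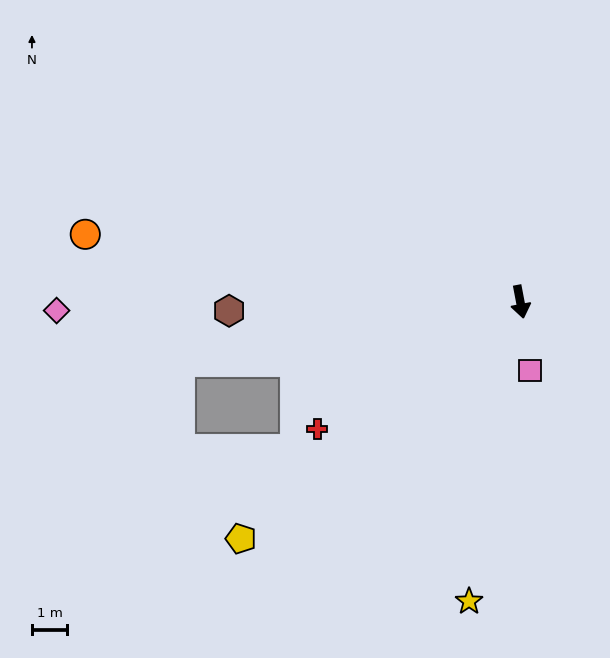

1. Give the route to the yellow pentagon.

turn right 60°, forward 10.4 m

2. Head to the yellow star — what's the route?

turn right 20°, forward 8.6 m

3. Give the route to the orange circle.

turn right 110°, forward 12.5 m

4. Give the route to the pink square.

turn right 3°, forward 2.0 m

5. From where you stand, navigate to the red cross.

turn right 69°, forward 6.8 m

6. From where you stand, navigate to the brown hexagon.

turn right 99°, forward 8.2 m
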